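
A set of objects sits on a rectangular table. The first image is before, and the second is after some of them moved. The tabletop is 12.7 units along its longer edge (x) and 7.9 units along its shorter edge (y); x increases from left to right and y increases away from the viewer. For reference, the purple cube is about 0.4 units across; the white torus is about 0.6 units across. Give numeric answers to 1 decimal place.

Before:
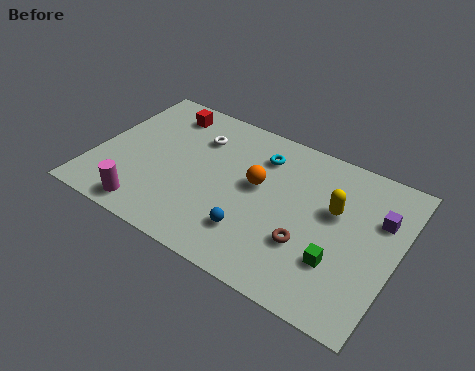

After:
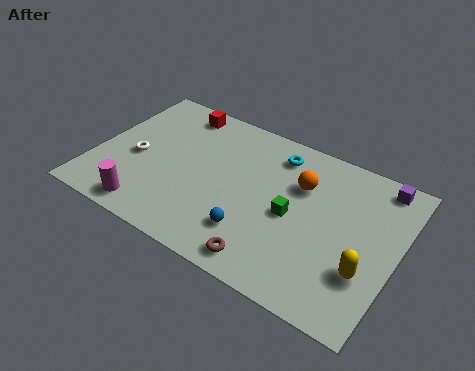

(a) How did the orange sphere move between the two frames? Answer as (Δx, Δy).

(1.7, 0.9)

From the two frames, the orange sphere sits at roughly (6.8, 4.5) before and (8.5, 5.4) after.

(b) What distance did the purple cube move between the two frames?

1.7

From (11.8, 5.3) to (11.6, 7.0), the purple cube covered √(0.2² + 1.7²) ≈ 1.7 units.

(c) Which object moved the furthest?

the white torus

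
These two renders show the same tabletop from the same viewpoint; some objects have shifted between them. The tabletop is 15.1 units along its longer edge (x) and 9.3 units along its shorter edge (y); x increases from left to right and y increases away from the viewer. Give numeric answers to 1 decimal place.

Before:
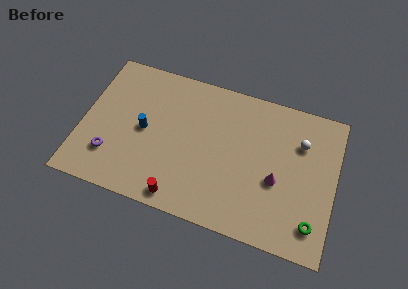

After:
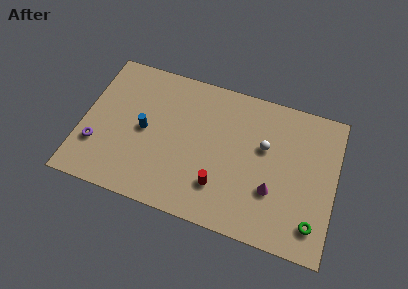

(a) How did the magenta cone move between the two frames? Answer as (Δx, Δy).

(-0.2, -0.7)

The magenta cone started near (11.7, 3.8) and ended near (11.5, 3.1).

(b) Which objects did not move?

the green torus and the blue cylinder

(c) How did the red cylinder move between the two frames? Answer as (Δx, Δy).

(2.2, 1.4)

The red cylinder was at about (6.2, 1.0) and moved to about (8.4, 2.4).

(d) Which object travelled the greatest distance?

the red cylinder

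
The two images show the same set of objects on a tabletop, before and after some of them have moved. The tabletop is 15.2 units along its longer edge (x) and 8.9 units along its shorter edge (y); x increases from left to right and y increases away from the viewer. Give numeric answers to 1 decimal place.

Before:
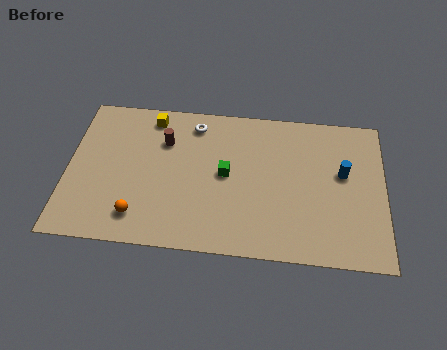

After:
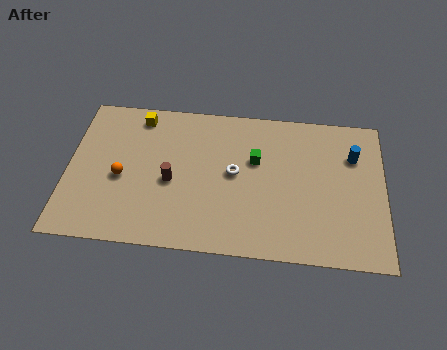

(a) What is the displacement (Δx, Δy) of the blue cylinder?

(0.5, 1.1)

The blue cylinder was at about (13.2, 5.2) and moved to about (13.7, 6.3).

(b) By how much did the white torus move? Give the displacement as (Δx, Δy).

(2.0, -2.8)

From the two frames, the white torus sits at roughly (6.0, 7.5) before and (8.0, 4.7) after.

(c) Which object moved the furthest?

the white torus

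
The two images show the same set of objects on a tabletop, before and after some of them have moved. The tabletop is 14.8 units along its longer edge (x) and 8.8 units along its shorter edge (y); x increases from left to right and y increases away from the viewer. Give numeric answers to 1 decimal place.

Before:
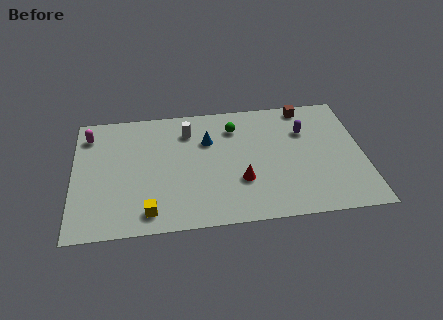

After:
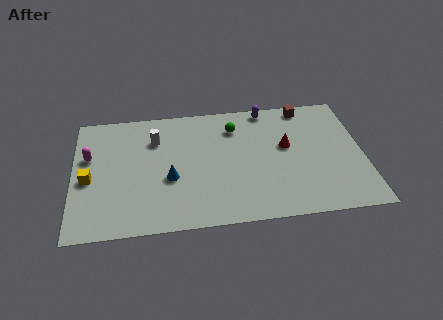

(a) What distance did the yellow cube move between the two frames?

4.0

The yellow cube was near (3.8, 1.3) before and (0.8, 3.9) after, so it travelled √(3.0² + 2.6²) ≈ 4.0 units.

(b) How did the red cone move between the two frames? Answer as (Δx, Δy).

(2.4, 2.2)

From the two frames, the red cone sits at roughly (8.5, 2.9) before and (10.9, 5.1) after.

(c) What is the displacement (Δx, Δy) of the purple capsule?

(-1.9, 1.9)

The purple capsule started near (11.9, 6.1) and ended near (10.0, 8.0).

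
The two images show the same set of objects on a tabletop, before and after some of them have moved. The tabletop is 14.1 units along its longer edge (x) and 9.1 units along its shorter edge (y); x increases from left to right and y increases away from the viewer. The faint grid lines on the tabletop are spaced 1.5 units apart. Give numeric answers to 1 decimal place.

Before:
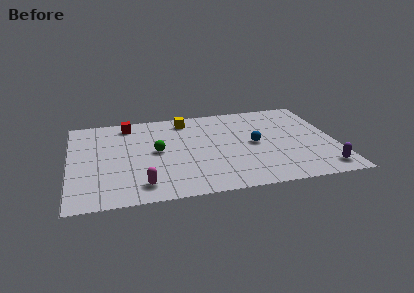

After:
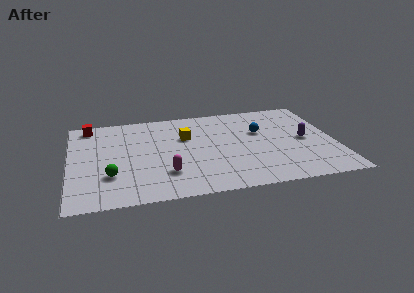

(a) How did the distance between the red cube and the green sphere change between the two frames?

+2.0

They were about 3.4 units apart before and 5.4 after — 2.0 units further apart.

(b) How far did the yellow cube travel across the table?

1.8

From (6.3, 7.7) to (6.2, 5.9), the yellow cube covered √(0.1² + 1.8²) ≈ 1.8 units.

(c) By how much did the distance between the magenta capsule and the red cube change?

+0.5

They were about 6.3 units apart before and 6.8 after — 0.5 units further apart.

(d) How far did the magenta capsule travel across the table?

1.6

The magenta capsule was near (3.7, 1.5) before and (5.0, 2.4) after, so it travelled √(1.3² + 0.9²) ≈ 1.6 units.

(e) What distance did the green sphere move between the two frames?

3.2

From (4.6, 4.7) to (2.1, 2.7), the green sphere covered √(2.5² + 2.0²) ≈ 3.2 units.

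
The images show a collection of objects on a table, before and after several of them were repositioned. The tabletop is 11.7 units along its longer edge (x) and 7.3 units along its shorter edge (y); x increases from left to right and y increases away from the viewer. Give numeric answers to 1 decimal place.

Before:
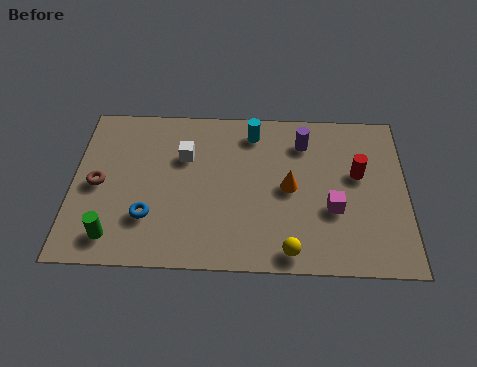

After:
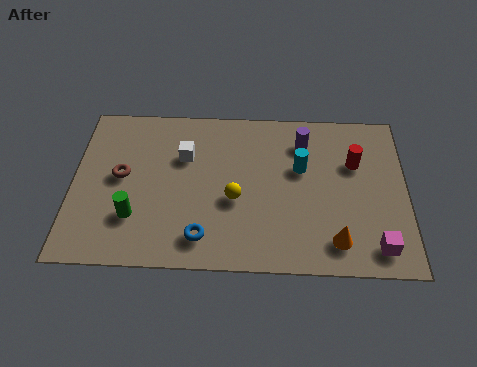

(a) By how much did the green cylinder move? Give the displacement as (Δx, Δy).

(0.7, 0.9)

The green cylinder was at about (1.5, 1.2) and moved to about (2.2, 2.1).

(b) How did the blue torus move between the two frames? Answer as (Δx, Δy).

(1.9, -0.8)

From the two frames, the blue torus sits at roughly (2.7, 2.1) before and (4.6, 1.3) after.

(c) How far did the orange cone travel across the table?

2.8

The orange cone was near (7.6, 3.6) before and (9.2, 1.3) after, so it travelled √(1.6² + 2.3²) ≈ 2.8 units.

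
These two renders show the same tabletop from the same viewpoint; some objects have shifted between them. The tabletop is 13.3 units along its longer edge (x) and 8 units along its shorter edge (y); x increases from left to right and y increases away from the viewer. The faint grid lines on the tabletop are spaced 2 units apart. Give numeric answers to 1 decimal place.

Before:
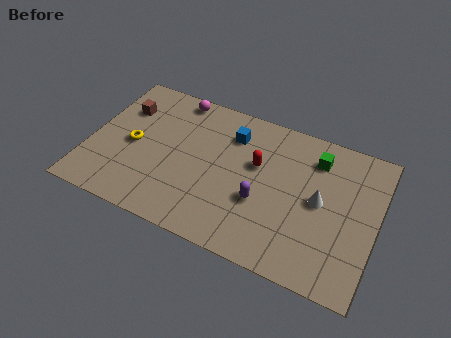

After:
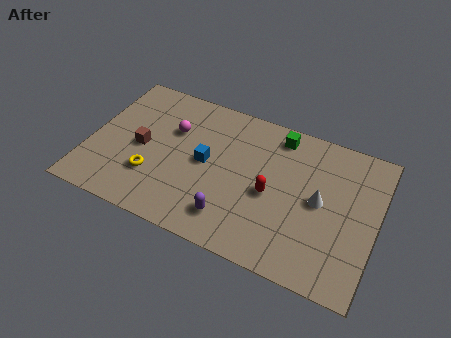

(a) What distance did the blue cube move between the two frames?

2.2

The blue cube was near (6.4, 6.1) before and (5.4, 4.1) after, so it travelled √(1.0² + 2.0²) ≈ 2.2 units.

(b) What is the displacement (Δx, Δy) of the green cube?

(-1.8, 0.6)

The green cube was at about (10.3, 6.3) and moved to about (8.5, 6.9).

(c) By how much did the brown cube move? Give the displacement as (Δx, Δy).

(1.1, -1.9)

The brown cube started near (1.3, 5.7) and ended near (2.4, 3.8).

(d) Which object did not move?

the white cone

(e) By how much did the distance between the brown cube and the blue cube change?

-2.1

They were about 5.1 units apart before and 3.0 after — 2.1 units closer together.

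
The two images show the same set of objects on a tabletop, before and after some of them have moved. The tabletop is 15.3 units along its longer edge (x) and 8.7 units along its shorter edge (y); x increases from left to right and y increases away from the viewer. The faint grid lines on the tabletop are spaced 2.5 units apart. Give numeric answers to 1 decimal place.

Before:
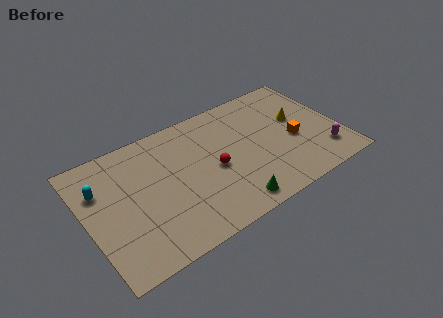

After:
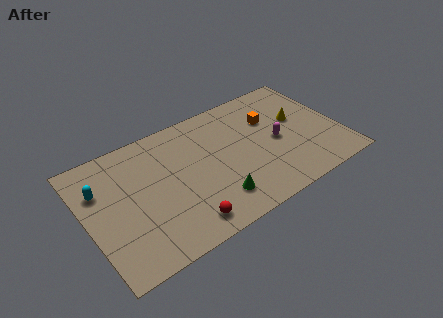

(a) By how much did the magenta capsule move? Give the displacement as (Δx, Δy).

(-2.5, 2.2)

From the two frames, the magenta capsule sits at roughly (14.0, 1.9) before and (11.5, 4.1) after.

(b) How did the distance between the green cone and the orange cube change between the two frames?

+0.6

Before: roughly 5.1 units apart; after: 5.7. That's 0.6 units further apart.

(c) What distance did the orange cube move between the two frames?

2.5

The orange cube was near (12.5, 3.7) before and (11.4, 5.9) after, so it travelled √(1.1² + 2.2²) ≈ 2.5 units.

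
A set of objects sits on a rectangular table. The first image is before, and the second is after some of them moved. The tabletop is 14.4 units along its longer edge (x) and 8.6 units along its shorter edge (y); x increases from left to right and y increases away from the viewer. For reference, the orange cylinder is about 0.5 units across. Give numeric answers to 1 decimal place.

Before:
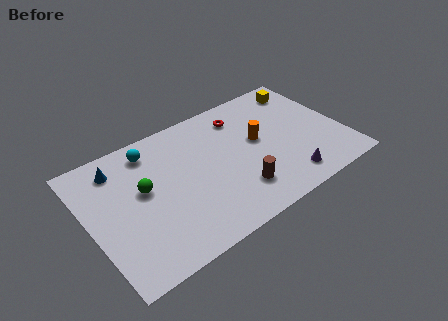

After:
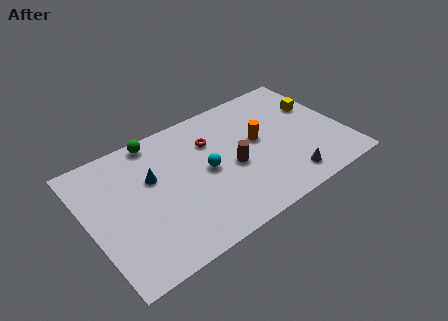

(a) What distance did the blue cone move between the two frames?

2.3

From (2.0, 7.0) to (3.7, 5.4), the blue cone covered √(1.7² + 1.6²) ≈ 2.3 units.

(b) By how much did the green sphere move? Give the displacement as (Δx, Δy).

(1.2, 2.9)

From the two frames, the green sphere sits at roughly (3.1, 4.9) before and (4.3, 7.8) after.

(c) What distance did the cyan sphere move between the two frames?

4.0

From (3.9, 7.2) to (6.6, 4.3), the cyan sphere covered √(2.7² + 2.9²) ≈ 4.0 units.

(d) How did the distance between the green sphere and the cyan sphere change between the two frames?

+1.8

They were about 2.4 units apart before and 4.2 after — 1.8 units further apart.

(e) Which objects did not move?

the orange cylinder and the purple cone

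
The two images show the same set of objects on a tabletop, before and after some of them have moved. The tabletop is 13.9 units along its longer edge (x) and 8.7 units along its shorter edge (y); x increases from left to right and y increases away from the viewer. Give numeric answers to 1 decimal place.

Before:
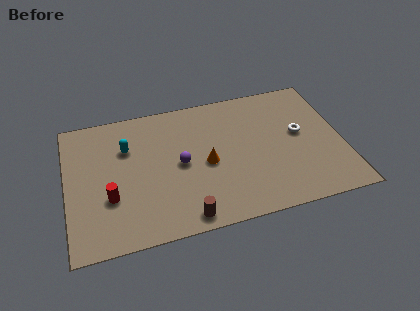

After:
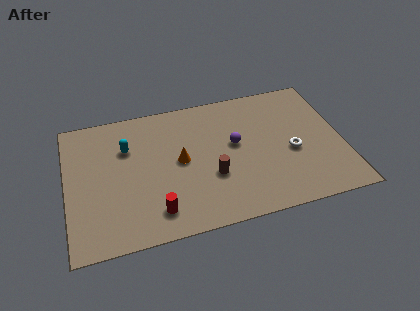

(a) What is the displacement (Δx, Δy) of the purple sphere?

(2.8, 0.6)

The purple sphere was at about (5.7, 4.3) and moved to about (8.5, 4.9).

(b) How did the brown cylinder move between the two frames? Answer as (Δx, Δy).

(1.5, 2.2)

The brown cylinder started near (5.7, 0.9) and ended near (7.2, 3.1).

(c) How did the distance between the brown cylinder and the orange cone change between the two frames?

-1.3

They were about 3.4 units apart before and 2.1 after — 1.3 units closer together.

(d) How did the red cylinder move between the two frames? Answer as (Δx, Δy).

(2.2, -1.4)

The red cylinder was at about (2.1, 3.0) and moved to about (4.3, 1.6).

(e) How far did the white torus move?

1.2

The white torus was near (11.8, 4.8) before and (11.3, 3.7) after, so it travelled √(0.5² + 1.1²) ≈ 1.2 units.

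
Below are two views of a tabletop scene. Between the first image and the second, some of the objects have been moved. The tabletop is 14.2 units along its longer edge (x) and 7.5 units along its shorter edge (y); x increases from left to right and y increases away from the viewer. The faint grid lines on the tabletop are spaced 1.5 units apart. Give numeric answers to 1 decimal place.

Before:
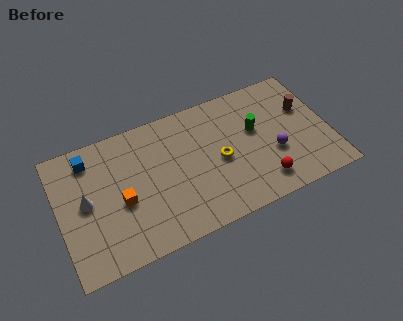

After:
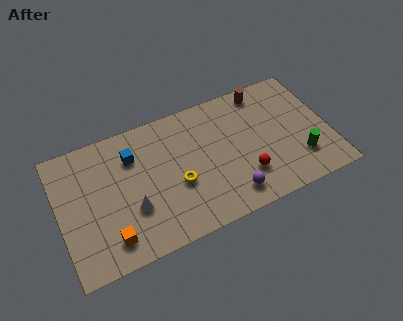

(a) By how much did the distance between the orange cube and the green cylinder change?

+2.8

Before: roughly 7.3 units apart; after: 10.1. That's 2.8 units further apart.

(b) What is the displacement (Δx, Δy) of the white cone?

(2.3, -1.3)

The white cone was at about (1.4, 3.9) and moved to about (3.7, 2.6).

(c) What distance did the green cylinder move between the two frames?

3.3

The green cylinder moved from about (10.4, 4.5) to (12.5, 2.0), a distance of √(2.1² + 2.5²) ≈ 3.3.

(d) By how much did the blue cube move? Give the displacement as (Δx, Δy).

(2.2, -0.7)

The blue cube was at about (1.8, 6.2) and moved to about (4.0, 5.5).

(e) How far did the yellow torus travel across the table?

2.4

The yellow torus was near (8.4, 3.5) before and (6.1, 3.0) after, so it travelled √(2.3² + 0.5²) ≈ 2.4 units.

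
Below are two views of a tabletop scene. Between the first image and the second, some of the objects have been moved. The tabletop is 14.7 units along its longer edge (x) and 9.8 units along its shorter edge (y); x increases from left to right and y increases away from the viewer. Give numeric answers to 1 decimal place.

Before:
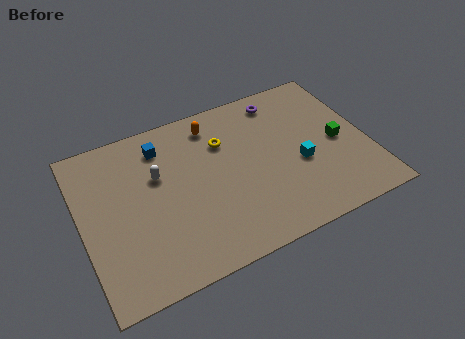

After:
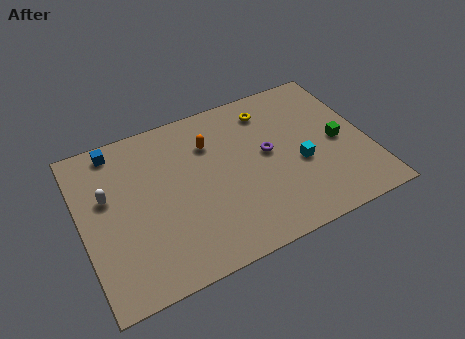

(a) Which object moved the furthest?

the purple torus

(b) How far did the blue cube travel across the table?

2.4

From (4.4, 7.9) to (2.1, 8.7), the blue cube covered √(2.3² + 0.8²) ≈ 2.4 units.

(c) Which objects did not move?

the green cube and the cyan cube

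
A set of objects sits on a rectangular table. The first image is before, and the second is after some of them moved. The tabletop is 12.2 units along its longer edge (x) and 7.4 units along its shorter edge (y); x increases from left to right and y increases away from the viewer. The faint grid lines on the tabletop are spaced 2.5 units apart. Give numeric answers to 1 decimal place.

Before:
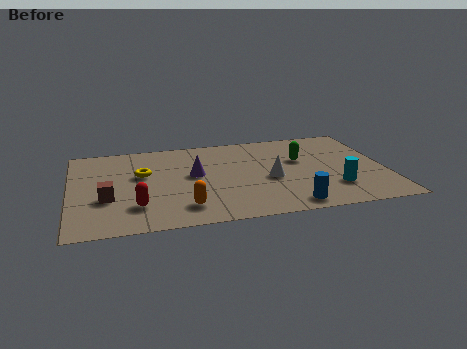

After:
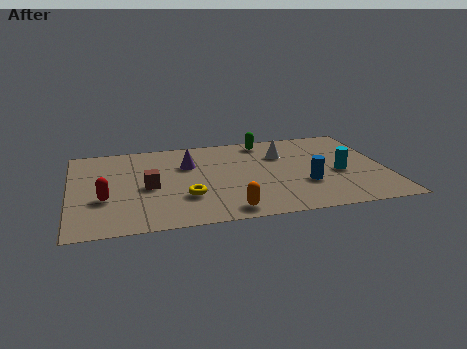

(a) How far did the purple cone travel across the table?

0.9

The purple cone was near (4.8, 4.1) before and (4.6, 5.0) after, so it travelled √(0.2² + 0.9²) ≈ 0.9 units.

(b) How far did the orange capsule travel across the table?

1.7

The orange capsule was near (4.3, 1.5) before and (5.9, 0.9) after, so it travelled √(1.6² + 0.6²) ≈ 1.7 units.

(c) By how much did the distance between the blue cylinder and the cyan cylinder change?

-0.5

Before: roughly 2.1 units apart; after: 1.6. That's 0.5 units closer together.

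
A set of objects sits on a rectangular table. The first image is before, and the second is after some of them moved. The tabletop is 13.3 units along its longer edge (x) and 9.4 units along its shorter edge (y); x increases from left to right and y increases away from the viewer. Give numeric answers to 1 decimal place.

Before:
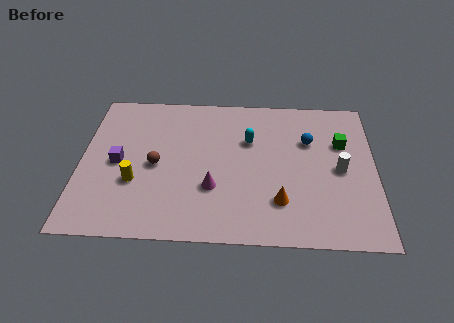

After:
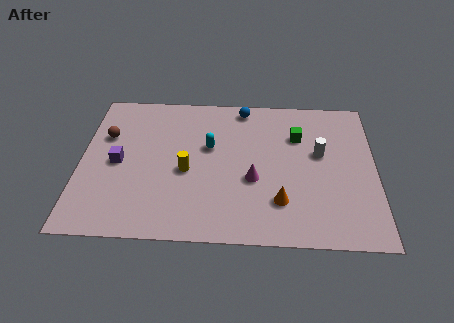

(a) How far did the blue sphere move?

3.7

The blue sphere moved from about (10.3, 6.3) to (7.3, 8.4), a distance of √(3.0² + 2.1²) ≈ 3.7.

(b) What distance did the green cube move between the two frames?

2.0

The green cube moved from about (11.8, 6.2) to (9.8, 6.6), a distance of √(2.0² + 0.4²) ≈ 2.0.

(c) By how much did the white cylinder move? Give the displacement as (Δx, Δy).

(-0.9, 1.0)

The white cylinder started near (11.7, 4.5) and ended near (10.8, 5.5).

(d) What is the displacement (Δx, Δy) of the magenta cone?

(1.8, 0.6)

The magenta cone started near (6.0, 3.1) and ended near (7.8, 3.7).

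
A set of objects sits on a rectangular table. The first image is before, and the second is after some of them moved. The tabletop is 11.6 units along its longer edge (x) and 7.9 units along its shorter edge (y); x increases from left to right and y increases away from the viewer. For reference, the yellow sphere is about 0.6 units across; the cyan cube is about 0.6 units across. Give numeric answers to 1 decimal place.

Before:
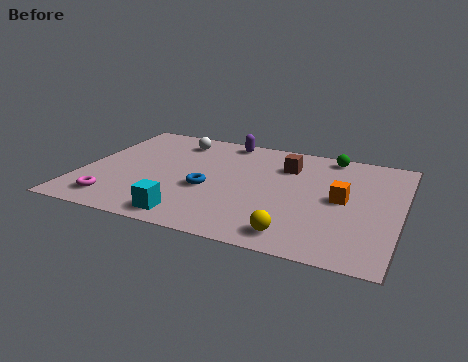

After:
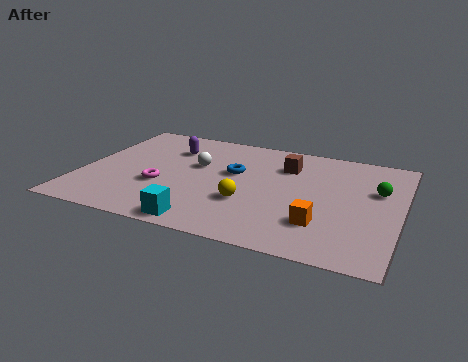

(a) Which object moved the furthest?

the green sphere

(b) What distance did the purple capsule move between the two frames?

2.3

The purple capsule moved from about (4.9, 7.1) to (3.0, 5.8), a distance of √(1.9² + 1.3²) ≈ 2.3.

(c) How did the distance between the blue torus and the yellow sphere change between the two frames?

-1.9

The distance was about 4.0 in the first image and 2.1 in the second, so they moved 1.9 units closer together.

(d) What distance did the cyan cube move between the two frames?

0.5

From (4.3, 1.0) to (4.8, 0.8), the cyan cube covered √(0.5² + 0.2²) ≈ 0.5 units.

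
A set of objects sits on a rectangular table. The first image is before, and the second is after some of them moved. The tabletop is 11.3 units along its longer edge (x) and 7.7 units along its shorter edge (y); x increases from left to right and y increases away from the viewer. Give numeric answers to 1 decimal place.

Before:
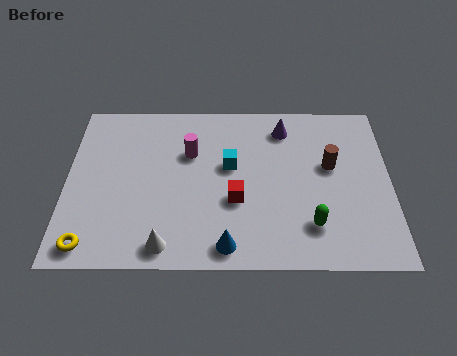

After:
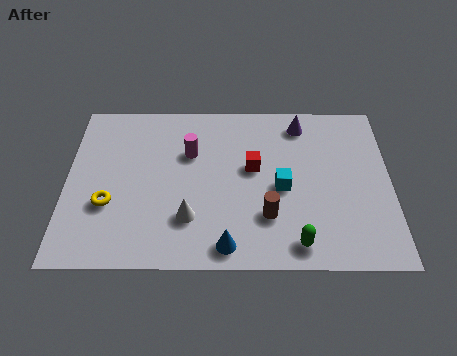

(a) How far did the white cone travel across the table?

1.4

The white cone moved from about (3.5, 0.9) to (4.3, 2.1), a distance of √(0.8² + 1.2²) ≈ 1.4.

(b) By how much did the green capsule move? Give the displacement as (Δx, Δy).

(-0.5, -0.8)

The green capsule was at about (8.5, 1.8) and moved to about (8.0, 1.0).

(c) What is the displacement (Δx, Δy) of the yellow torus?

(0.6, 1.8)

From the two frames, the yellow torus sits at roughly (0.9, 0.9) before and (1.5, 2.7) after.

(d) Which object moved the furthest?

the brown cylinder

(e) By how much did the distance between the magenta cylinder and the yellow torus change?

-1.7

The distance was about 5.4 in the first image and 3.7 in the second, so they moved 1.7 units closer together.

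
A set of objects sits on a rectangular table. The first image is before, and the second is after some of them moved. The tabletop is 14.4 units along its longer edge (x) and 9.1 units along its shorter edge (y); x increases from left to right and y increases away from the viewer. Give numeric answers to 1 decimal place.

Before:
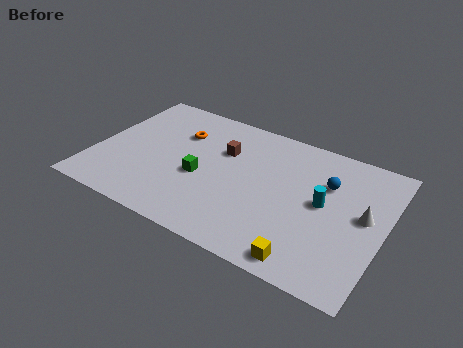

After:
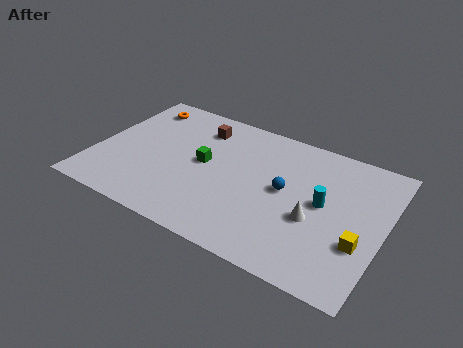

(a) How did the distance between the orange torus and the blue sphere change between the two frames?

+0.9

The distance was about 7.5 in the first image and 8.4 in the second, so they moved 0.9 units further apart.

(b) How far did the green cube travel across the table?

1.0

The green cube was near (5.4, 3.8) before and (5.4, 4.8) after, so it travelled √(0.0² + 1.0²) ≈ 1.0 units.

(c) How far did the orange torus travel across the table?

2.6

The orange torus moved from about (3.9, 6.4) to (1.6, 7.6), a distance of √(2.3² + 1.2²) ≈ 2.6.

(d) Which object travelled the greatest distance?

the yellow cube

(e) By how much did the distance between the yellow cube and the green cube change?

+1.8

They were about 6.4 units apart before and 8.2 after — 1.8 units further apart.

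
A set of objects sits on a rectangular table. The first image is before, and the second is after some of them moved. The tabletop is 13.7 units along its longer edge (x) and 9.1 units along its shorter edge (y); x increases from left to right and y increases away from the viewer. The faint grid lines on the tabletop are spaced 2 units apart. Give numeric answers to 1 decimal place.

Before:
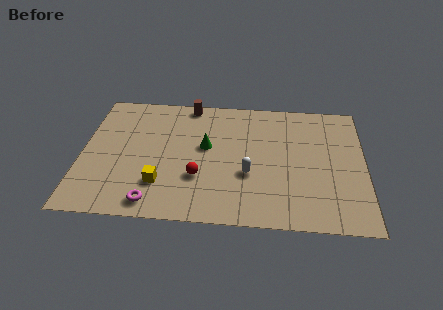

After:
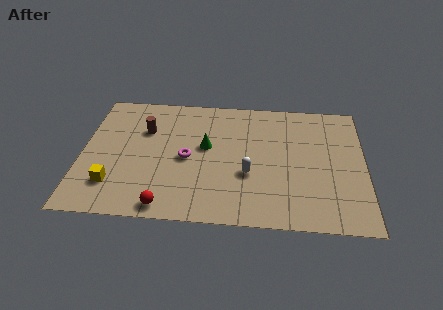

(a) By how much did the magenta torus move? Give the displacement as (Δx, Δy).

(1.5, 3.2)

The magenta torus was at about (3.6, 1.1) and moved to about (5.1, 4.3).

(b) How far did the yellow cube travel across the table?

2.3

The yellow cube moved from about (3.9, 2.4) to (1.6, 2.2), a distance of √(2.3² + 0.2²) ≈ 2.3.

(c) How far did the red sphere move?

2.6

The red sphere moved from about (5.7, 3.0) to (4.2, 0.9), a distance of √(1.5² + 2.1²) ≈ 2.6.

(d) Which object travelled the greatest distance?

the magenta torus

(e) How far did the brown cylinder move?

3.0

The brown cylinder was near (5.1, 8.3) before and (3.0, 6.2) after, so it travelled √(2.1² + 2.1²) ≈ 3.0 units.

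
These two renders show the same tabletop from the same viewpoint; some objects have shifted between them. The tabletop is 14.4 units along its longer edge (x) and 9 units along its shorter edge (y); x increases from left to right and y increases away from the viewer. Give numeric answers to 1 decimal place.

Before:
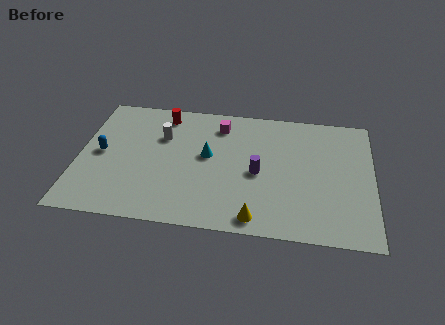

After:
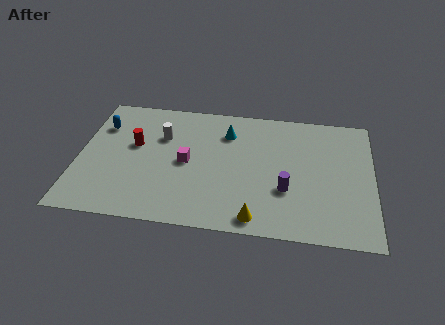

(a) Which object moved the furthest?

the magenta cube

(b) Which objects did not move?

the yellow cone and the white cylinder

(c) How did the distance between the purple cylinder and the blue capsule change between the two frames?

+2.1

They were about 7.7 units apart before and 9.8 after — 2.1 units further apart.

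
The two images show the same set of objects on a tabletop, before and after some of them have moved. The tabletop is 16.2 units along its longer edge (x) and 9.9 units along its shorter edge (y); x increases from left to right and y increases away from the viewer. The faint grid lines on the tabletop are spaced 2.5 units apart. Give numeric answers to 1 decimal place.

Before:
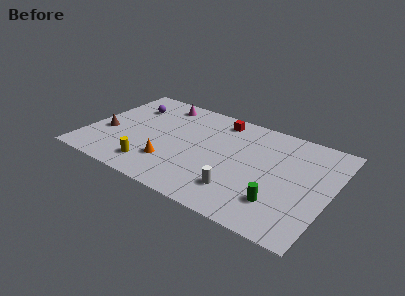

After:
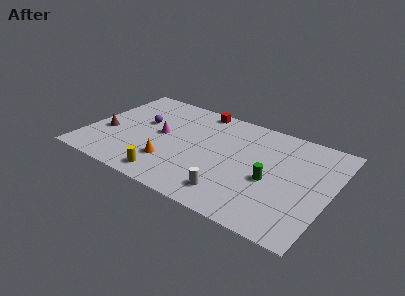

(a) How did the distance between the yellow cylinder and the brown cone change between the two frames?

+1.3

Before: roughly 4.0 units apart; after: 5.3. That's 1.3 units further apart.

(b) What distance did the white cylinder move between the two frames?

0.6

The white cylinder moved from about (10.6, 2.3) to (10.2, 1.8), a distance of √(0.4² + 0.5²) ≈ 0.6.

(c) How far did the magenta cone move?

3.4

The magenta cone moved from about (4.2, 8.5) to (4.8, 5.2), a distance of √(0.6² + 3.3²) ≈ 3.4.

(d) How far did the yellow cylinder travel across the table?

1.3

From (4.8, 1.8) to (6.0, 1.3), the yellow cylinder covered √(1.2² + 0.5²) ≈ 1.3 units.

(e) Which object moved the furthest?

the magenta cone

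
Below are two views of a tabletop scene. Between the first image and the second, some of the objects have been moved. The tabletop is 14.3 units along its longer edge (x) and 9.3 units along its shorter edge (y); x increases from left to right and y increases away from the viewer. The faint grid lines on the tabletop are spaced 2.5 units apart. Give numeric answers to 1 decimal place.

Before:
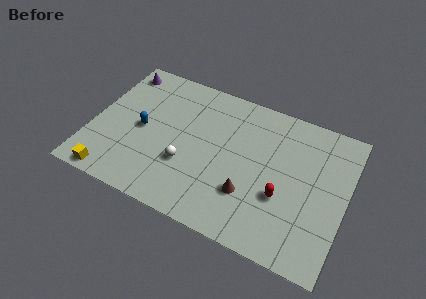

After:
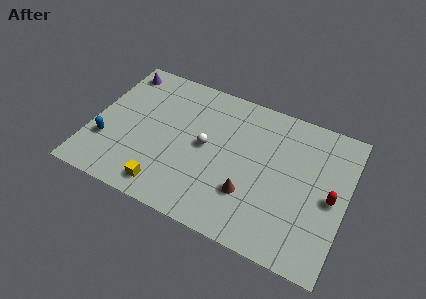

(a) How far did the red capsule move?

2.8

From (10.9, 3.4) to (13.5, 4.4), the red capsule covered √(2.6² + 1.0²) ≈ 2.8 units.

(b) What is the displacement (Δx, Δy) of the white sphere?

(0.9, 1.6)

The white sphere was at about (5.5, 3.2) and moved to about (6.4, 4.8).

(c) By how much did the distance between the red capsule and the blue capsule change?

+4.4

The distance was about 8.2 in the first image and 12.6 in the second, so they moved 4.4 units further apart.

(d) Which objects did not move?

the purple cone and the brown cone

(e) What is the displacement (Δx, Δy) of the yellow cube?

(3.0, 0.5)

The yellow cube was at about (1.6, 0.8) and moved to about (4.6, 1.3).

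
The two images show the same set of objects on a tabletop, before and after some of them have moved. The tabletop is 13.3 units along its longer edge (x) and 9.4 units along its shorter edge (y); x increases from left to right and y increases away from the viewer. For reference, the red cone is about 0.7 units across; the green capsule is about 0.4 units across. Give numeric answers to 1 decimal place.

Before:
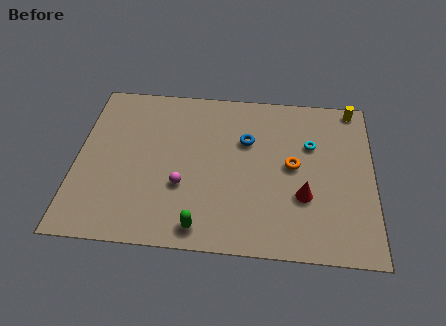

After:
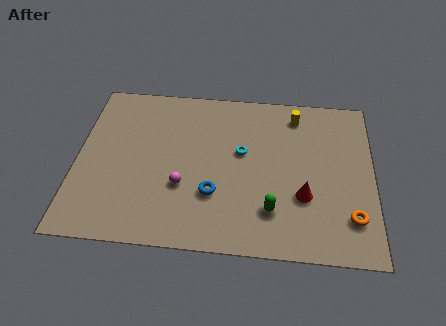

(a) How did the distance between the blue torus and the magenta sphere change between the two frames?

-2.6

Before: roughly 4.0 units apart; after: 1.4. That's 2.6 units closer together.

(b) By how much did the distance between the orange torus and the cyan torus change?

+4.4

The distance was about 1.5 in the first image and 5.9 in the second, so they moved 4.4 units further apart.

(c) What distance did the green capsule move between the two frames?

3.3

From (5.7, 1.1) to (8.8, 2.3), the green capsule covered √(3.1² + 1.2²) ≈ 3.3 units.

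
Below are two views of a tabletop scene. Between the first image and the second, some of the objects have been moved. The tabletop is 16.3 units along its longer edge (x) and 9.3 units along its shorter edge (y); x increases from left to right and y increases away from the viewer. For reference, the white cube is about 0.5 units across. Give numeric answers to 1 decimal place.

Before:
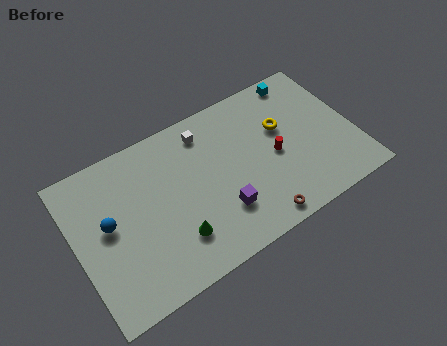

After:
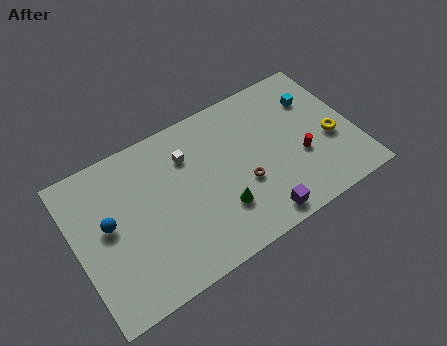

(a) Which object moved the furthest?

the yellow torus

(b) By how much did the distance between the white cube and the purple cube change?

+1.5

The distance was about 5.1 in the first image and 6.6 in the second, so they moved 1.5 units further apart.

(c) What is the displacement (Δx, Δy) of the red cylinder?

(1.4, -0.8)

From the two frames, the red cylinder sits at roughly (11.6, 4.3) before and (13.0, 3.5) after.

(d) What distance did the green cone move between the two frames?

2.7

From (5.4, 2.4) to (8.1, 2.7), the green cone covered √(2.7² + 0.3²) ≈ 2.7 units.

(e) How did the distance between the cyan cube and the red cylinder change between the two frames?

-1.1

Before: roughly 4.6 units apart; after: 3.5. That's 1.1 units closer together.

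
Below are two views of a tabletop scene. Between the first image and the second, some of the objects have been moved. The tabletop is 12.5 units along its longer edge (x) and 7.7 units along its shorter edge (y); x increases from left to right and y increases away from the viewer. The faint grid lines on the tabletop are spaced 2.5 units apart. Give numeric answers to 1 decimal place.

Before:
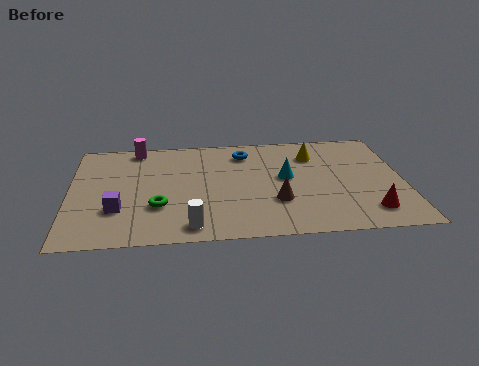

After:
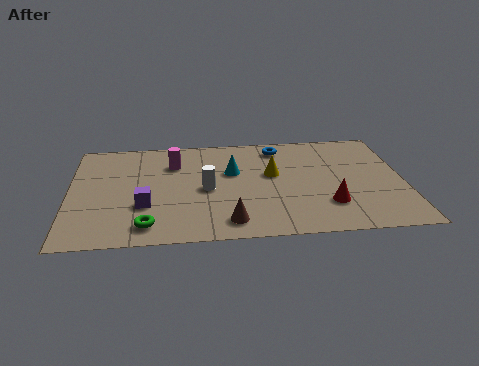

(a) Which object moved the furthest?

the white cylinder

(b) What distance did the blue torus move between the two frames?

1.3

The blue torus moved from about (6.6, 6.2) to (7.9, 6.5), a distance of √(1.3² + 0.3²) ≈ 1.3.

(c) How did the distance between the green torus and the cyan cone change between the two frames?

-0.3

Before: roughly 5.1 units apart; after: 4.8. That's 0.3 units closer together.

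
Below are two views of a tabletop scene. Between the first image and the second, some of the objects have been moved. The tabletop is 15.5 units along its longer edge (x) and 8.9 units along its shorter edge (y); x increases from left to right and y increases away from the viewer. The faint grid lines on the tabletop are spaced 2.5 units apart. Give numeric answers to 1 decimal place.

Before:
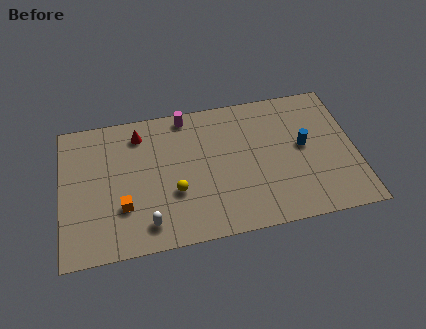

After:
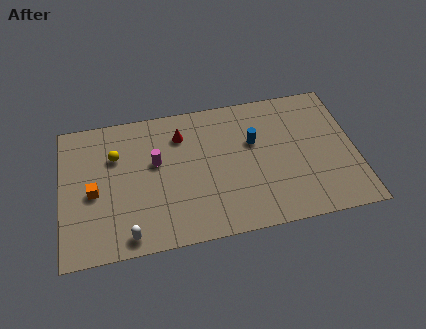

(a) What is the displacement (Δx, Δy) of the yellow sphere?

(-3.0, 2.9)

The yellow sphere was at about (5.9, 3.2) and moved to about (2.9, 6.1).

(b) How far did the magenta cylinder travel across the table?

3.2

From (6.7, 8.0) to (5.0, 5.3), the magenta cylinder covered √(1.7² + 2.7²) ≈ 3.2 units.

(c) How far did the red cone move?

2.3

The red cone moved from about (4.2, 7.3) to (6.4, 6.8), a distance of √(2.2² + 0.5²) ≈ 2.3.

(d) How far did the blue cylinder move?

2.7

The blue cylinder moved from about (12.8, 4.8) to (10.2, 5.6), a distance of √(2.6² + 0.8²) ≈ 2.7.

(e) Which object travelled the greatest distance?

the yellow sphere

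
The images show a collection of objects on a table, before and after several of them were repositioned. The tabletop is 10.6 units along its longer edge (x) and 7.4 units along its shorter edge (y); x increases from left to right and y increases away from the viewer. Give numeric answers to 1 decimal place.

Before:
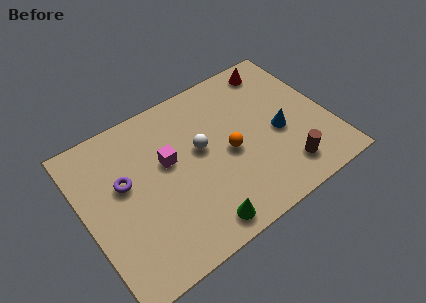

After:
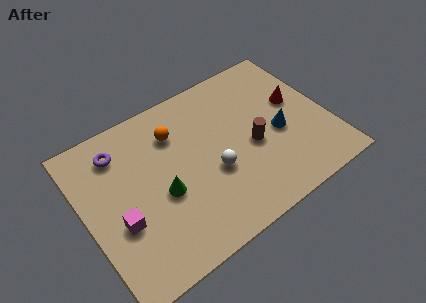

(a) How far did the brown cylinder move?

2.1

From (8.3, 1.4) to (7.2, 3.2), the brown cylinder covered √(1.1² + 1.8²) ≈ 2.1 units.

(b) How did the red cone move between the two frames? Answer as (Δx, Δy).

(0.5, -2.1)

The red cone started near (8.9, 6.4) and ended near (9.4, 4.3).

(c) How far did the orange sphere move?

2.9

The orange sphere moved from about (6.2, 3.4) to (4.2, 5.5), a distance of √(2.0² + 2.1²) ≈ 2.9.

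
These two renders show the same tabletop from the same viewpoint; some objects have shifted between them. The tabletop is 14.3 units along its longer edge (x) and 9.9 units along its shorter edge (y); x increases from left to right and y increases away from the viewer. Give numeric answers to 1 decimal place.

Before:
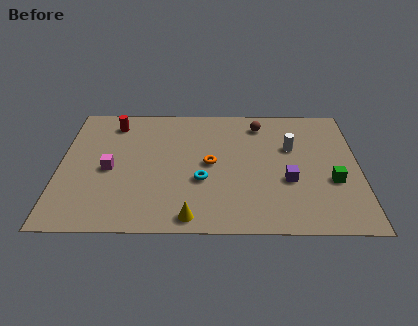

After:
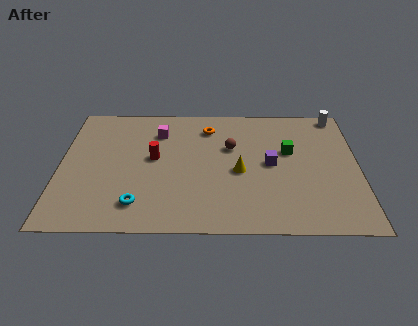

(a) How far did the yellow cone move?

4.1

The yellow cone moved from about (6.3, 1.0) to (8.6, 4.4), a distance of √(2.3² + 3.4²) ≈ 4.1.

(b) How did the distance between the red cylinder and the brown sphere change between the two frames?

-3.3

The distance was about 7.1 in the first image and 3.8 in the second, so they moved 3.3 units closer together.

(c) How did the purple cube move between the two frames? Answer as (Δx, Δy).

(-0.8, 1.3)

The purple cube was at about (10.9, 3.7) and moved to about (10.1, 5.0).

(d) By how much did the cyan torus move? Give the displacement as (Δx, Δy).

(-3.0, -1.8)

The cyan torus started near (6.8, 3.7) and ended near (3.8, 1.9).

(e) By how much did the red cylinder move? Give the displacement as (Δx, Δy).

(2.0, -2.8)

The red cylinder was at about (2.5, 8.2) and moved to about (4.5, 5.4).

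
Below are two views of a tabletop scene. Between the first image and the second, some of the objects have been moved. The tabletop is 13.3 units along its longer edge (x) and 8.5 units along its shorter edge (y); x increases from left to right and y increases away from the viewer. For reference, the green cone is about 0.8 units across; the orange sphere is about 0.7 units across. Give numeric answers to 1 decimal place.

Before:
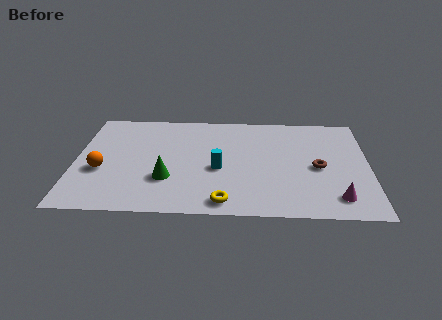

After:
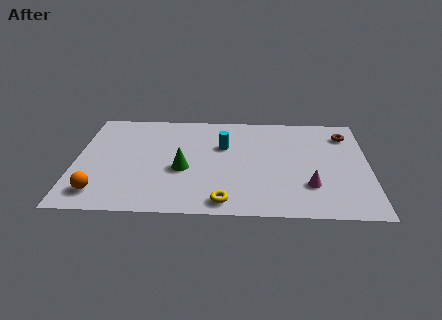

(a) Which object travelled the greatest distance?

the brown torus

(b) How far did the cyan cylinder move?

1.9

From (6.5, 3.6) to (6.7, 5.5), the cyan cylinder covered √(0.2² + 1.9²) ≈ 1.9 units.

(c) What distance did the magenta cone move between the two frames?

1.5

From (11.8, 1.5) to (10.6, 2.4), the magenta cone covered √(1.2² + 0.9²) ≈ 1.5 units.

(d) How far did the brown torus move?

3.1

The brown torus was near (11.0, 3.9) before and (12.3, 6.7) after, so it travelled √(1.3² + 2.8²) ≈ 3.1 units.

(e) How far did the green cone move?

1.1

The green cone moved from about (4.2, 2.7) to (4.9, 3.5), a distance of √(0.7² + 0.8²) ≈ 1.1.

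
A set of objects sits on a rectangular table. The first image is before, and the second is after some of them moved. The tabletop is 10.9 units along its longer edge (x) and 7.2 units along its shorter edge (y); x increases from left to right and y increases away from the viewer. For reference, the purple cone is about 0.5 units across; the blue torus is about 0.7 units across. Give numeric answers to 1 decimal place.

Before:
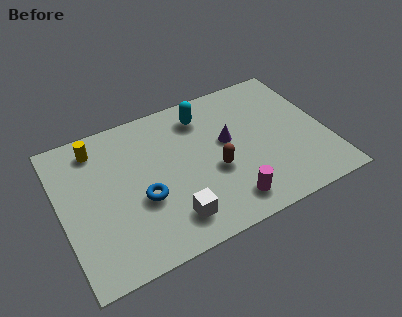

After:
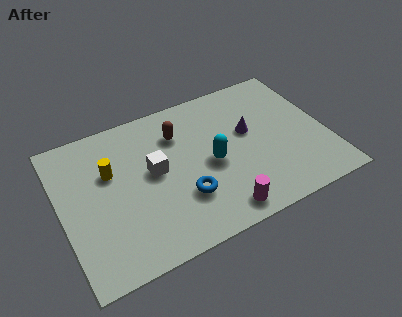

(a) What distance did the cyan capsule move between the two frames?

2.5

From (6.1, 5.8) to (6.1, 3.3), the cyan capsule covered √(0.0² + 2.5²) ≈ 2.5 units.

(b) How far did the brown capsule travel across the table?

2.7

The brown capsule moved from about (6.2, 2.9) to (5.0, 5.3), a distance of √(1.2² + 2.4²) ≈ 2.7.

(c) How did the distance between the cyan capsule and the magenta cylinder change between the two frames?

-2.2

Before: roughly 4.6 units apart; after: 2.4. That's 2.2 units closer together.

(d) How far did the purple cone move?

0.9

The purple cone moved from about (6.9, 4.1) to (7.8, 4.2), a distance of √(0.9² + 0.1²) ≈ 0.9.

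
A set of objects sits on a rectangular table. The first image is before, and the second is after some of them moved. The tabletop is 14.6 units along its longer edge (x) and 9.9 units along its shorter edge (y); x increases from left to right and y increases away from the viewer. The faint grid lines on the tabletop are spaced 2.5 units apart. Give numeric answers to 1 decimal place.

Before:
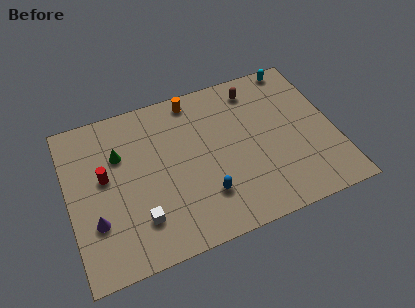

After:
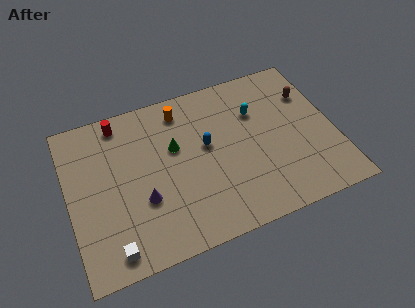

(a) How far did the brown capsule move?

3.2

The brown capsule was near (10.6, 8.3) before and (13.5, 7.0) after, so it travelled √(2.9² + 1.3²) ≈ 3.2 units.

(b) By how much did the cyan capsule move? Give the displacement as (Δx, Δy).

(-2.5, -2.3)

From the two frames, the cyan capsule sits at roughly (13.0, 9.1) before and (10.5, 6.8) after.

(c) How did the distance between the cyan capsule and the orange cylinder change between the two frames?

-1.5

The distance was about 5.8 in the first image and 4.3 in the second, so they moved 1.5 units closer together.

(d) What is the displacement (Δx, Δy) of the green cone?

(3.0, -0.6)

The green cone was at about (2.9, 6.7) and moved to about (5.9, 6.1).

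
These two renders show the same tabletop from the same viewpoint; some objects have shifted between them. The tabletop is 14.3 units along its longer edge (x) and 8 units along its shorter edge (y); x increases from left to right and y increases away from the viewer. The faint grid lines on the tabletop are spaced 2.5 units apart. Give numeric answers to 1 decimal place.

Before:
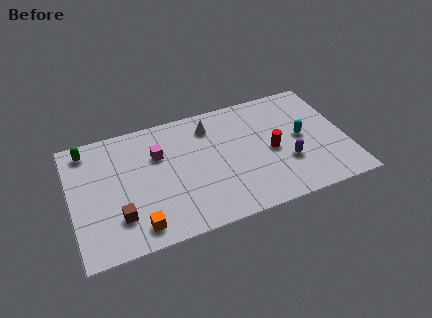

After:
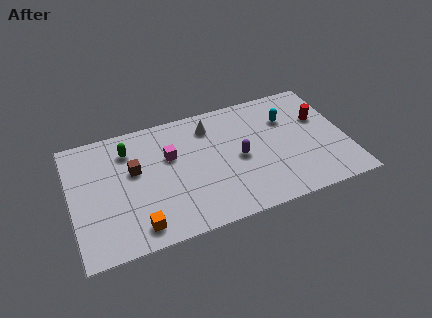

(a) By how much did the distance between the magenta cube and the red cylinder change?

+1.9

They were about 6.0 units apart before and 7.9 after — 1.9 units further apart.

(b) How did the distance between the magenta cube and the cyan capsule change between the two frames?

-1.3

They were about 7.5 units apart before and 6.2 after — 1.3 units closer together.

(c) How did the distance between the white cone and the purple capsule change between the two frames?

-2.3

The distance was about 5.2 in the first image and 2.9 in the second, so they moved 2.3 units closer together.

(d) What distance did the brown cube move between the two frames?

2.9

The brown cube was near (2.3, 2.1) before and (3.3, 4.8) after, so it travelled √(1.0² + 2.7²) ≈ 2.9 units.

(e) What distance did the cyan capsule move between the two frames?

1.6

The cyan capsule moved from about (12.0, 4.1) to (11.4, 5.6), a distance of √(0.6² + 1.5²) ≈ 1.6.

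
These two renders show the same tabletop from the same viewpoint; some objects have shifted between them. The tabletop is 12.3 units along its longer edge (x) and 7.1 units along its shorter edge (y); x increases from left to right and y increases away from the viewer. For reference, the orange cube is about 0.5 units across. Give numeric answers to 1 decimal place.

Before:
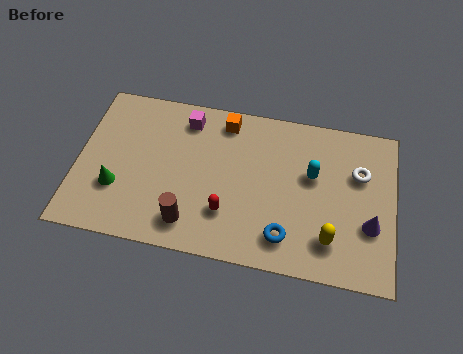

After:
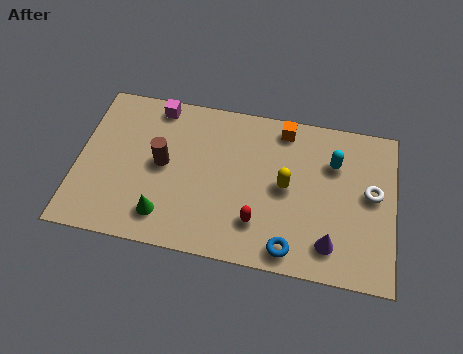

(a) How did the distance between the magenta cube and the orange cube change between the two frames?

+3.5

They were about 1.5 units apart before and 5.0 after — 3.5 units further apart.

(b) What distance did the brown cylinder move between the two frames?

2.7

The brown cylinder was near (4.5, 1.3) before and (3.3, 3.7) after, so it travelled √(1.2² + 2.4²) ≈ 2.7 units.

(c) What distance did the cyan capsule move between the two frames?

1.1

The cyan capsule moved from about (9.1, 4.3) to (9.9, 5.0), a distance of √(0.8² + 0.7²) ≈ 1.1.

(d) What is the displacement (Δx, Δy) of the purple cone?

(-1.5, -1.1)

The purple cone was at about (11.4, 2.5) and moved to about (9.9, 1.4).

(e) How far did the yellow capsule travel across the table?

2.7

The yellow capsule was near (9.9, 1.6) before and (8.1, 3.6) after, so it travelled √(1.8² + 2.0²) ≈ 2.7 units.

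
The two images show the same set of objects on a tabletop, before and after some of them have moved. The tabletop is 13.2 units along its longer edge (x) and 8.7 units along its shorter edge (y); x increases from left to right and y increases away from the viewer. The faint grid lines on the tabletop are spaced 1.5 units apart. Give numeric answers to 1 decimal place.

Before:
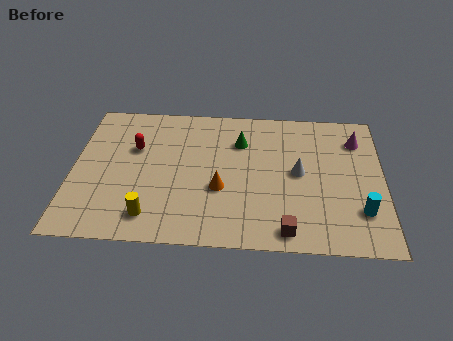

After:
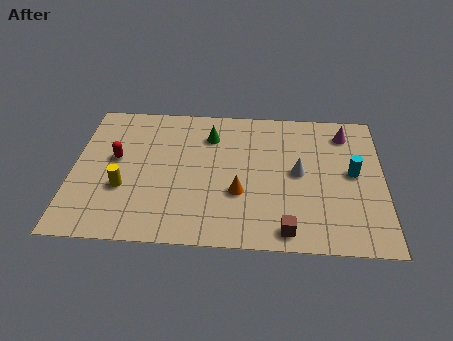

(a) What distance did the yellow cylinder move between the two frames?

2.0

The yellow cylinder was near (3.4, 1.5) before and (2.2, 3.1) after, so it travelled √(1.2² + 1.6²) ≈ 2.0 units.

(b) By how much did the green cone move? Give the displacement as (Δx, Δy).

(-1.3, 0.3)

The green cone started near (7.1, 6.3) and ended near (5.8, 6.6).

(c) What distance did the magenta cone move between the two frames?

0.6

The magenta cone moved from about (12.1, 6.7) to (11.6, 7.1), a distance of √(0.5² + 0.4²) ≈ 0.6.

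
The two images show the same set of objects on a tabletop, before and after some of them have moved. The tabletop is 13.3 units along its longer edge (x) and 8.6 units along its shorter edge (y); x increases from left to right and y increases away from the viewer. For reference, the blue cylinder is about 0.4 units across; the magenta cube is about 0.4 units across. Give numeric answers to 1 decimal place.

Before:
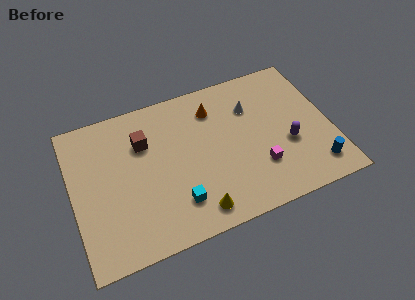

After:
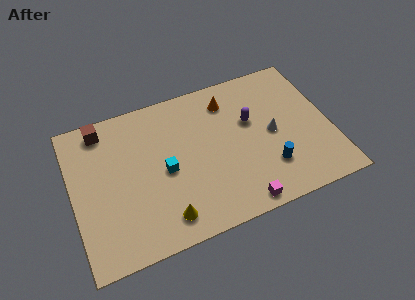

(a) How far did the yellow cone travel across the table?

1.6

The yellow cone was near (6.0, 1.2) before and (4.4, 1.4) after, so it travelled √(1.6² + 0.2²) ≈ 1.6 units.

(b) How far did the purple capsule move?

2.6

From (11.0, 3.3) to (9.3, 5.3), the purple capsule covered √(1.7² + 2.0²) ≈ 2.6 units.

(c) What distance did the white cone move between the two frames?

2.1

The white cone was near (9.4, 6.1) before and (10.3, 4.2) after, so it travelled √(0.9² + 1.9²) ≈ 2.1 units.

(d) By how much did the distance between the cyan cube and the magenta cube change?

+0.4

They were about 4.3 units apart before and 4.7 after — 0.4 units further apart.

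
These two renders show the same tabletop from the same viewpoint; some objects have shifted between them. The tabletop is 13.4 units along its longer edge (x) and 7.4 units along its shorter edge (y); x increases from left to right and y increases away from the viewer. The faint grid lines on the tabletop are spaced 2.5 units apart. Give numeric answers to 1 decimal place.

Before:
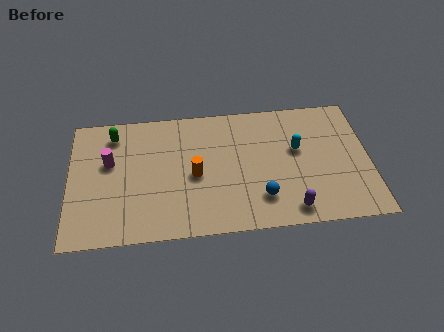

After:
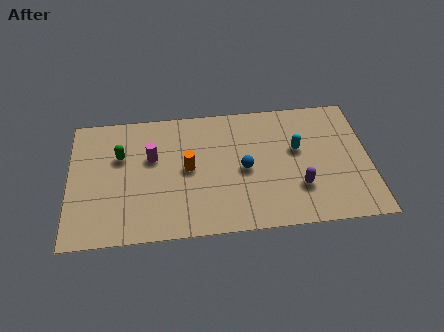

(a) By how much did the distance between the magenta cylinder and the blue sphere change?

-3.0

They were about 7.2 units apart before and 4.2 after — 3.0 units closer together.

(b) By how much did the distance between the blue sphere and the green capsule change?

-2.1

They were about 7.8 units apart before and 5.7 after — 2.1 units closer together.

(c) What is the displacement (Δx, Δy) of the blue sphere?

(-0.7, 1.7)

The blue sphere started near (8.5, 1.8) and ended near (7.8, 3.5).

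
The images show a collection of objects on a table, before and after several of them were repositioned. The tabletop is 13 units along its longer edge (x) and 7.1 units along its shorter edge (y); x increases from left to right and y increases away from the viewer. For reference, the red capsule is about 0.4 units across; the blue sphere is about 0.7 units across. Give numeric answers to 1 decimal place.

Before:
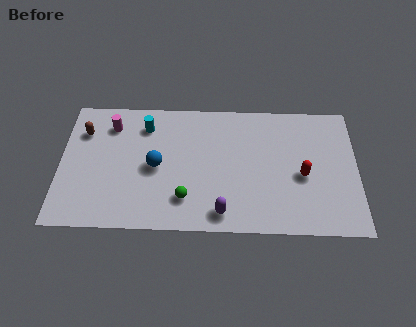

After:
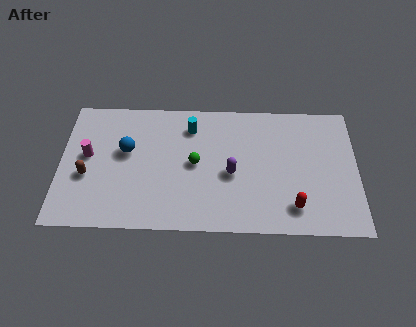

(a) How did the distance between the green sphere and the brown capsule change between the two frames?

-0.9

The distance was about 5.7 in the first image and 4.8 in the second, so they moved 0.9 units closer together.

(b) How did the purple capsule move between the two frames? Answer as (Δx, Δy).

(0.4, 2.1)

The purple capsule started near (7.1, 1.0) and ended near (7.5, 3.1).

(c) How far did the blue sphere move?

1.5

From (4.2, 3.4) to (2.9, 4.2), the blue sphere covered √(1.3² + 0.8²) ≈ 1.5 units.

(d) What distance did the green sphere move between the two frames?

1.9

The green sphere was near (5.5, 1.7) before and (5.9, 3.6) after, so it travelled √(0.4² + 1.9²) ≈ 1.9 units.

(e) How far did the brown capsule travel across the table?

2.4

The brown capsule was near (1.0, 5.2) before and (1.2, 2.8) after, so it travelled √(0.2² + 2.4²) ≈ 2.4 units.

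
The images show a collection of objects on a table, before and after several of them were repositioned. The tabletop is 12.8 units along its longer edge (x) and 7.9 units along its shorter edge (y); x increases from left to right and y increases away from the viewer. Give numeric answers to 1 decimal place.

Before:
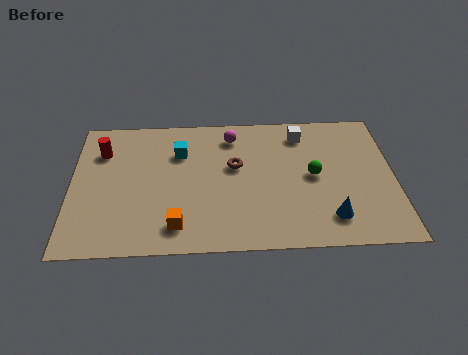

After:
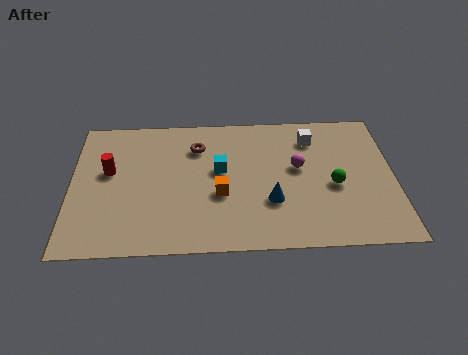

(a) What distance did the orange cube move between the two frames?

2.4

The orange cube was near (4.2, 1.4) before and (5.9, 3.1) after, so it travelled √(1.7² + 1.7²) ≈ 2.4 units.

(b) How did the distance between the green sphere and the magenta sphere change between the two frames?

-2.3

Before: roughly 4.1 units apart; after: 1.8. That's 2.3 units closer together.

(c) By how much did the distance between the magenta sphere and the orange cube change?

-2.2

The distance was about 5.6 in the first image and 3.4 in the second, so they moved 2.2 units closer together.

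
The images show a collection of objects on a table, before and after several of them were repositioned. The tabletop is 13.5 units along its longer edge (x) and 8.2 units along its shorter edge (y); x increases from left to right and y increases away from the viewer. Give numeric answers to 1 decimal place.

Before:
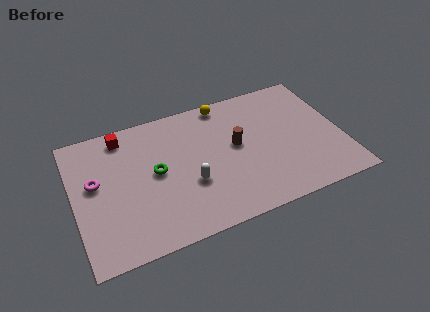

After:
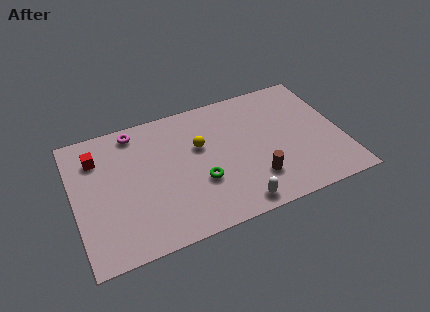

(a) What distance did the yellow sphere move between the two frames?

2.7

The yellow sphere moved from about (7.9, 7.4) to (6.4, 5.1), a distance of √(1.5² + 2.3²) ≈ 2.7.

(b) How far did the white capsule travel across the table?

3.0

The white capsule moved from about (5.7, 3.0) to (7.8, 0.9), a distance of √(2.1² + 2.1²) ≈ 3.0.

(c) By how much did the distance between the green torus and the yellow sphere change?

-2.7

Before: roughly 4.9 units apart; after: 2.2. That's 2.7 units closer together.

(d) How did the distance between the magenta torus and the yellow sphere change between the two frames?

-3.6

Before: roughly 7.3 units apart; after: 3.7. That's 3.6 units closer together.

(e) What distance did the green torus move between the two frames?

2.5

The green torus moved from about (4.1, 4.3) to (6.2, 2.9), a distance of √(2.1² + 1.4²) ≈ 2.5.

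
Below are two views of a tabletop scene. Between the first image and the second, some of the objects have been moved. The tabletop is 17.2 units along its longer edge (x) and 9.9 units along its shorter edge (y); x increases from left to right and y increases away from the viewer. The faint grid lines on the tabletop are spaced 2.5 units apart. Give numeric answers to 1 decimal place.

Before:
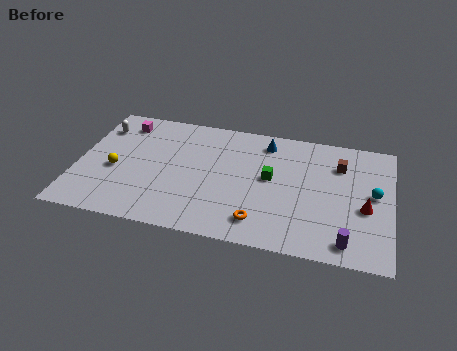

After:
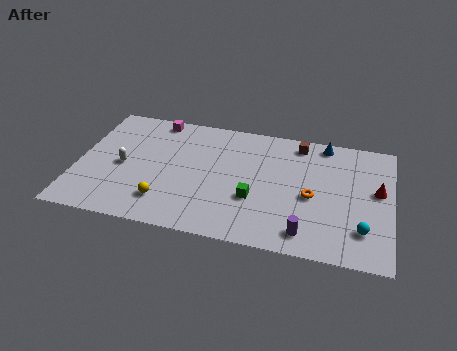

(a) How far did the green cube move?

2.1

From (10.6, 5.4) to (9.8, 3.5), the green cube covered √(0.8² + 1.9²) ≈ 2.1 units.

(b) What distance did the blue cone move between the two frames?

3.3

The blue cone moved from about (10.2, 8.3) to (13.4, 8.9), a distance of √(3.2² + 0.6²) ≈ 3.3.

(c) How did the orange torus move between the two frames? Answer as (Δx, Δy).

(2.7, 2.6)

From the two frames, the orange torus sits at roughly (10.2, 1.8) before and (12.9, 4.4) after.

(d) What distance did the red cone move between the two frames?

1.6

The red cone was near (15.8, 4.1) before and (16.4, 5.6) after, so it travelled √(0.6² + 1.5²) ≈ 1.6 units.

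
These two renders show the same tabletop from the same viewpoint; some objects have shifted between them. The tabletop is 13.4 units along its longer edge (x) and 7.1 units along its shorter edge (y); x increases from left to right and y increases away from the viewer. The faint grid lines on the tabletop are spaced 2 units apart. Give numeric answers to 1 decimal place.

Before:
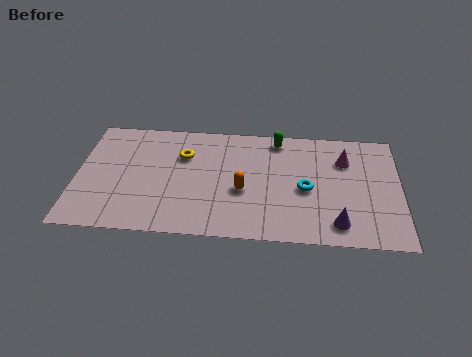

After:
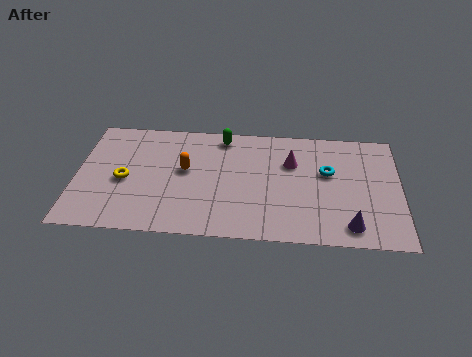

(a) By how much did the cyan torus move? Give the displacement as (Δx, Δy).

(0.9, 1.1)

The cyan torus started near (9.5, 3.2) and ended near (10.4, 4.3).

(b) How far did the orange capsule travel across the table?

2.6

The orange capsule moved from about (6.9, 2.9) to (4.5, 4.0), a distance of √(2.4² + 1.1²) ≈ 2.6.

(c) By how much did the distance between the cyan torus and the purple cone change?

+0.9

Before: roughly 2.4 units apart; after: 3.3. That's 0.9 units further apart.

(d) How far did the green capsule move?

2.3

The green capsule was near (8.3, 6.2) before and (6.0, 6.2) after, so it travelled √(2.3² + 0.0²) ≈ 2.3 units.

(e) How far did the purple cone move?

0.5

From (10.8, 1.2) to (11.3, 1.1), the purple cone covered √(0.5² + 0.1²) ≈ 0.5 units.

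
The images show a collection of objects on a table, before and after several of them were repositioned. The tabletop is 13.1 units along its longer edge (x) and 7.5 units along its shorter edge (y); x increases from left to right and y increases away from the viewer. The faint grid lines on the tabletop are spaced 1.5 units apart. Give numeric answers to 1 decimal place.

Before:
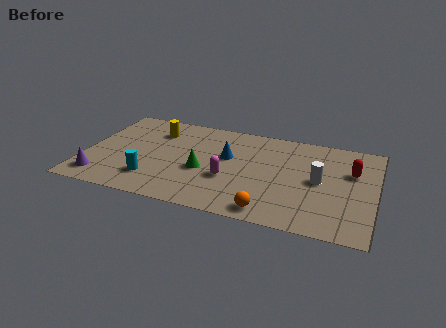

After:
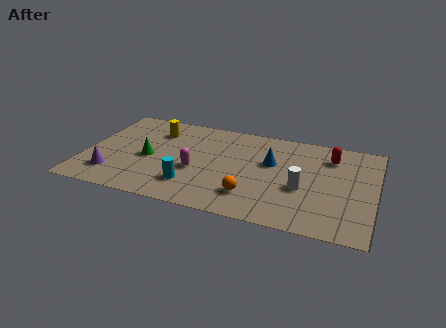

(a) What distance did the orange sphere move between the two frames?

1.3

The orange sphere was near (8.6, 0.9) before and (7.7, 1.8) after, so it travelled √(0.9² + 0.9²) ≈ 1.3 units.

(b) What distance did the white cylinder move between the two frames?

1.1

The white cylinder moved from about (10.6, 3.8) to (9.9, 3.0), a distance of √(0.7² + 0.8²) ≈ 1.1.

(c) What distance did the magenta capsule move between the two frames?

1.5

The magenta capsule was near (6.6, 2.8) before and (5.1, 3.0) after, so it travelled √(1.5² + 0.2²) ≈ 1.5 units.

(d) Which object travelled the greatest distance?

the green cone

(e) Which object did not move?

the yellow cylinder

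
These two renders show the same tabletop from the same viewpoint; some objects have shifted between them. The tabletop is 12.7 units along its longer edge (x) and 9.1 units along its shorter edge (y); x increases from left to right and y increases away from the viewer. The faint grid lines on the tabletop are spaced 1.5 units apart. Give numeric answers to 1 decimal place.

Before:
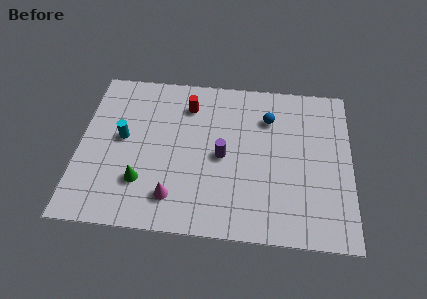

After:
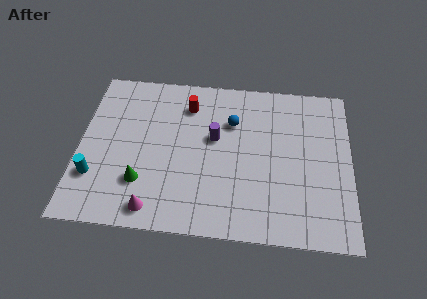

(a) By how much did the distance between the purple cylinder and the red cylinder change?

-1.1

The distance was about 3.3 in the first image and 2.2 in the second, so they moved 1.1 units closer together.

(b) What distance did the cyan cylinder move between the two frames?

2.6

The cyan cylinder was near (2.0, 4.9) before and (0.8, 2.6) after, so it travelled √(1.2² + 2.3²) ≈ 2.6 units.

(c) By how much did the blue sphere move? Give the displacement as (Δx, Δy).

(-1.7, -0.4)

From the two frames, the blue sphere sits at roughly (8.8, 6.7) before and (7.1, 6.3) after.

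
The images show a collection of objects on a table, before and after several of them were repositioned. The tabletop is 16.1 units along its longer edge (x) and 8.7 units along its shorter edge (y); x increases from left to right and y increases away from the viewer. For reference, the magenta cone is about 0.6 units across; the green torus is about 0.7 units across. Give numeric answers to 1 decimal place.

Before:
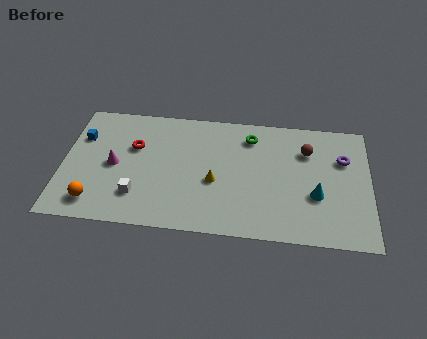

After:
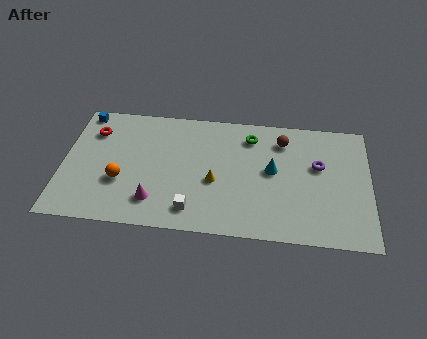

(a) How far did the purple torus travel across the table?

1.4

The purple torus was near (14.7, 5.9) before and (13.4, 5.3) after, so it travelled √(1.3² + 0.6²) ≈ 1.4 units.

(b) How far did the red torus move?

2.4

From (3.7, 5.6) to (1.5, 6.5), the red torus covered √(2.2² + 0.9²) ≈ 2.4 units.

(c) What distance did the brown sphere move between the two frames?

1.4

From (12.8, 6.3) to (11.5, 6.9), the brown sphere covered √(1.3² + 0.6²) ≈ 1.4 units.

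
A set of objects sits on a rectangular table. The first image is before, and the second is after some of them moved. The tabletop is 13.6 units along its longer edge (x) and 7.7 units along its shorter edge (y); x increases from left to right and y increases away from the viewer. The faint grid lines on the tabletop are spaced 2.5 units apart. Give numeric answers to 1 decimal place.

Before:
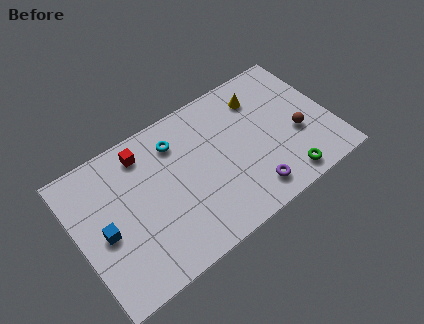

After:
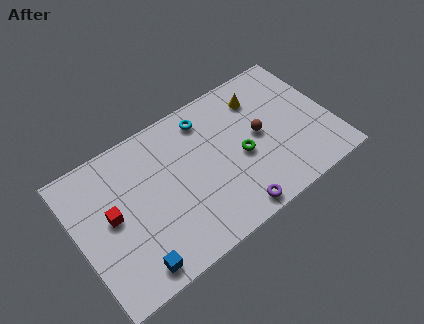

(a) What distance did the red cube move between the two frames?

3.1

From (3.9, 6.4) to (1.8, 4.1), the red cube covered √(2.1² + 2.3²) ≈ 3.1 units.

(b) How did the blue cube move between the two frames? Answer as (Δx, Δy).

(1.1, -2.5)

The blue cube was at about (1.3, 3.5) and moved to about (2.4, 1.0).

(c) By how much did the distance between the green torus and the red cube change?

-1.7

They were about 8.6 units apart before and 6.9 after — 1.7 units closer together.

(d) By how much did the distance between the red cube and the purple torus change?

-0.3

The distance was about 7.1 in the first image and 6.8 in the second, so they moved 0.3 units closer together.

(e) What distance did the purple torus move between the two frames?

1.2

The purple torus was near (8.8, 1.3) before and (7.7, 0.8) after, so it travelled √(1.1² + 0.5²) ≈ 1.2 units.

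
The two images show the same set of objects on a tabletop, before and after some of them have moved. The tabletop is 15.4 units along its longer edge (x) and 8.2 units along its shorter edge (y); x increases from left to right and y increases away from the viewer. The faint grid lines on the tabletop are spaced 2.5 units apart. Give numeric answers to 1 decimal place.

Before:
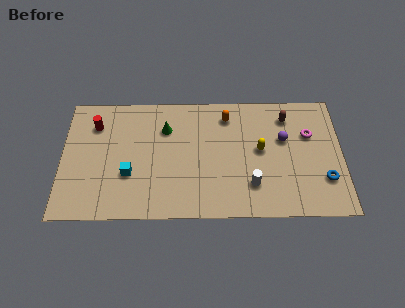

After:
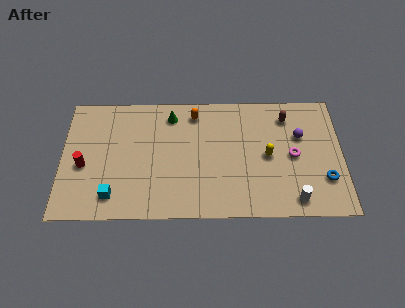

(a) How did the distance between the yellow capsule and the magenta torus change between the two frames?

-1.5

They were about 2.9 units apart before and 1.4 after — 1.5 units closer together.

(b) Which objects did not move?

the brown capsule and the blue torus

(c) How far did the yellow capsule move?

0.6

The yellow capsule was near (10.9, 4.4) before and (11.3, 4.0) after, so it travelled √(0.4² + 0.4²) ≈ 0.6 units.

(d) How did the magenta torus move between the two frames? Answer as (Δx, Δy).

(-0.9, -1.4)

The magenta torus was at about (13.6, 5.4) and moved to about (12.7, 4.0).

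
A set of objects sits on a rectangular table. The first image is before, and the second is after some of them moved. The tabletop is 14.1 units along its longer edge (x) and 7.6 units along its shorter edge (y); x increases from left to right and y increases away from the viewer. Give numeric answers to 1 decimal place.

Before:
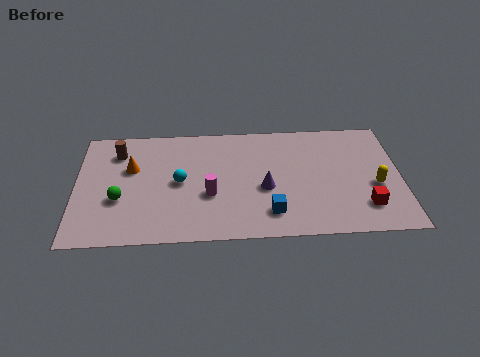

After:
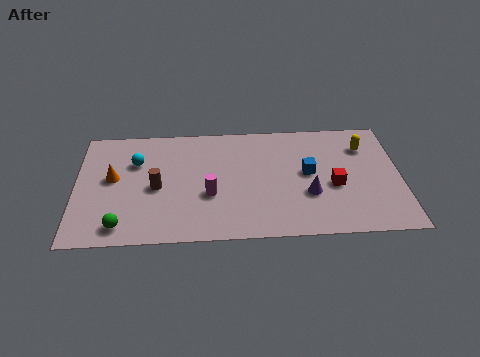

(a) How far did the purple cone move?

2.0

The purple cone moved from about (8.2, 3.2) to (10.1, 2.7), a distance of √(1.9² + 0.5²) ≈ 2.0.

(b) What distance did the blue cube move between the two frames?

3.0

The blue cube was near (8.4, 1.6) before and (10.1, 4.1) after, so it travelled √(1.7² + 2.5²) ≈ 3.0 units.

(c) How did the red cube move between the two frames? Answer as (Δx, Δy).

(-1.3, 1.4)

The red cube was at about (12.5, 1.8) and moved to about (11.2, 3.2).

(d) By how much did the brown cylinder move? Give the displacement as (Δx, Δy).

(1.7, -2.4)

The brown cylinder was at about (1.8, 5.9) and moved to about (3.5, 3.5).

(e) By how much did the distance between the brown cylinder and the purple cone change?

-0.3

The distance was about 6.9 in the first image and 6.6 in the second, so they moved 0.3 units closer together.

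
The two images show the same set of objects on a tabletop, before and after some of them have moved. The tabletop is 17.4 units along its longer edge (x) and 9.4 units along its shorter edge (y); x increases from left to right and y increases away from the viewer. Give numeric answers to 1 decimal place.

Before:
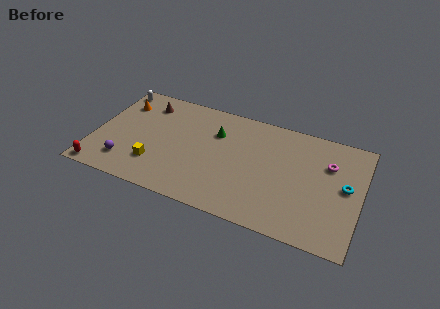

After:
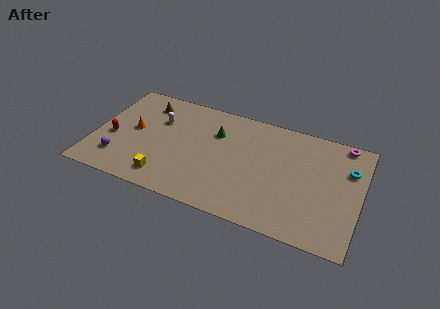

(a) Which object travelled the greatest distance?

the white capsule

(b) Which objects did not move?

the green cone and the brown cone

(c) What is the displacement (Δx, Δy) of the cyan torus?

(0.1, 1.5)

The cyan torus started near (16.4, 5.0) and ended near (16.5, 6.5).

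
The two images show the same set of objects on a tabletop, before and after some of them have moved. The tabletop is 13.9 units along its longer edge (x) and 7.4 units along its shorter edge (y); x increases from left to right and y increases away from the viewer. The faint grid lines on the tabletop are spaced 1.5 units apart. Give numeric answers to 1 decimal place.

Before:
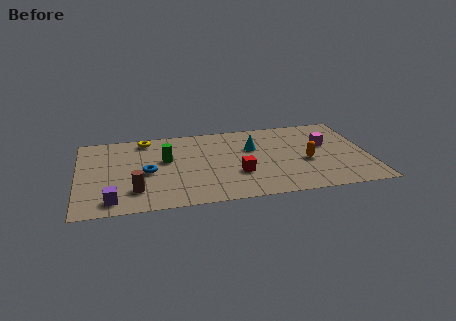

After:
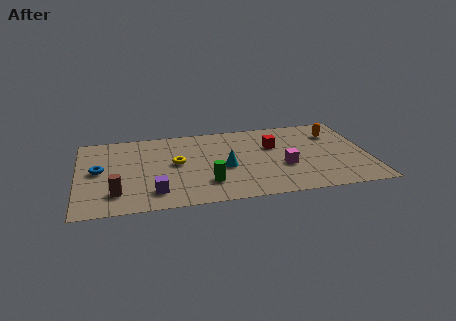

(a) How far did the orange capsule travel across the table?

2.8

From (10.9, 3.1) to (12.4, 5.5), the orange capsule covered √(1.5² + 2.4²) ≈ 2.8 units.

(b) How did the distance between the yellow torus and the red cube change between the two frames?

-1.1

Before: roughly 5.9 units apart; after: 4.8. That's 1.1 units closer together.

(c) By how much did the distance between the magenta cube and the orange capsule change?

+2.0

They were about 1.7 units apart before and 3.7 after — 2.0 units further apart.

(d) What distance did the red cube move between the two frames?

2.9

The red cube was near (7.6, 2.5) before and (9.4, 4.8) after, so it travelled √(1.8² + 2.3²) ≈ 2.9 units.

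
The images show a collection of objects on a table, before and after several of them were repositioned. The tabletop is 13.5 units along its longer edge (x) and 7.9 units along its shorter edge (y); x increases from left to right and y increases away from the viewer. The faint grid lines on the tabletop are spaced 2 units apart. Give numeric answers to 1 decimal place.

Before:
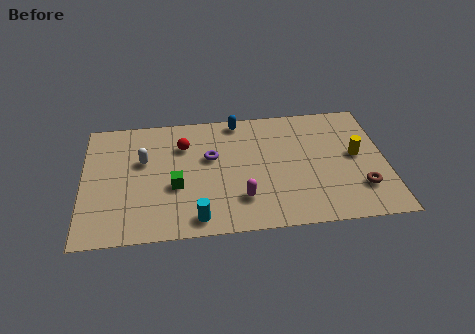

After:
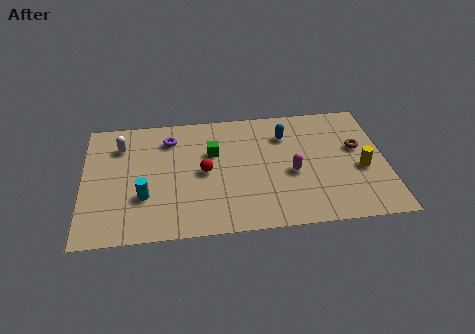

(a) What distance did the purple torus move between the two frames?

2.3

The purple torus moved from about (5.7, 4.8) to (3.9, 6.2), a distance of √(1.8² + 1.4²) ≈ 2.3.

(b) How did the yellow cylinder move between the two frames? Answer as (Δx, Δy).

(0.2, -0.9)

The yellow cylinder was at about (12.2, 4.2) and moved to about (12.4, 3.3).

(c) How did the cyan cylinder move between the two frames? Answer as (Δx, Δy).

(-2.3, 1.6)

The cyan cylinder was at about (5.0, 1.0) and moved to about (2.7, 2.6).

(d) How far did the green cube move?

2.6

From (4.1, 3.1) to (5.8, 5.1), the green cube covered √(1.7² + 2.0²) ≈ 2.6 units.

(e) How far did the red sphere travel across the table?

2.0

The red sphere was near (4.5, 5.7) before and (5.4, 3.9) after, so it travelled √(0.9² + 1.8²) ≈ 2.0 units.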